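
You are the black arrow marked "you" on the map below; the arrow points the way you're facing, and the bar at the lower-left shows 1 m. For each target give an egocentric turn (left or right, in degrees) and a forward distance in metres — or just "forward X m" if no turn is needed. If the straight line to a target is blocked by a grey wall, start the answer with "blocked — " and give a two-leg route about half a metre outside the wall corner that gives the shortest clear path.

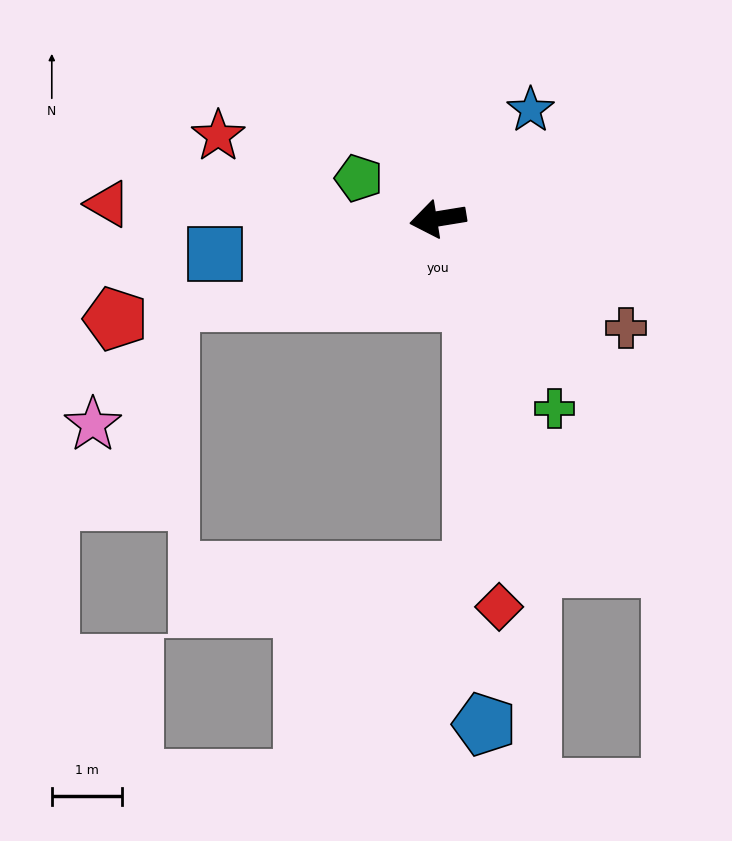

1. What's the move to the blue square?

forward 3.2 m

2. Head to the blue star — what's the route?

turn right 140°, forward 2.0 m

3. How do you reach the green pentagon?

turn right 36°, forward 1.3 m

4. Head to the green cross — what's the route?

turn left 112°, forward 3.2 m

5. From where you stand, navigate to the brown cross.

turn left 141°, forward 3.1 m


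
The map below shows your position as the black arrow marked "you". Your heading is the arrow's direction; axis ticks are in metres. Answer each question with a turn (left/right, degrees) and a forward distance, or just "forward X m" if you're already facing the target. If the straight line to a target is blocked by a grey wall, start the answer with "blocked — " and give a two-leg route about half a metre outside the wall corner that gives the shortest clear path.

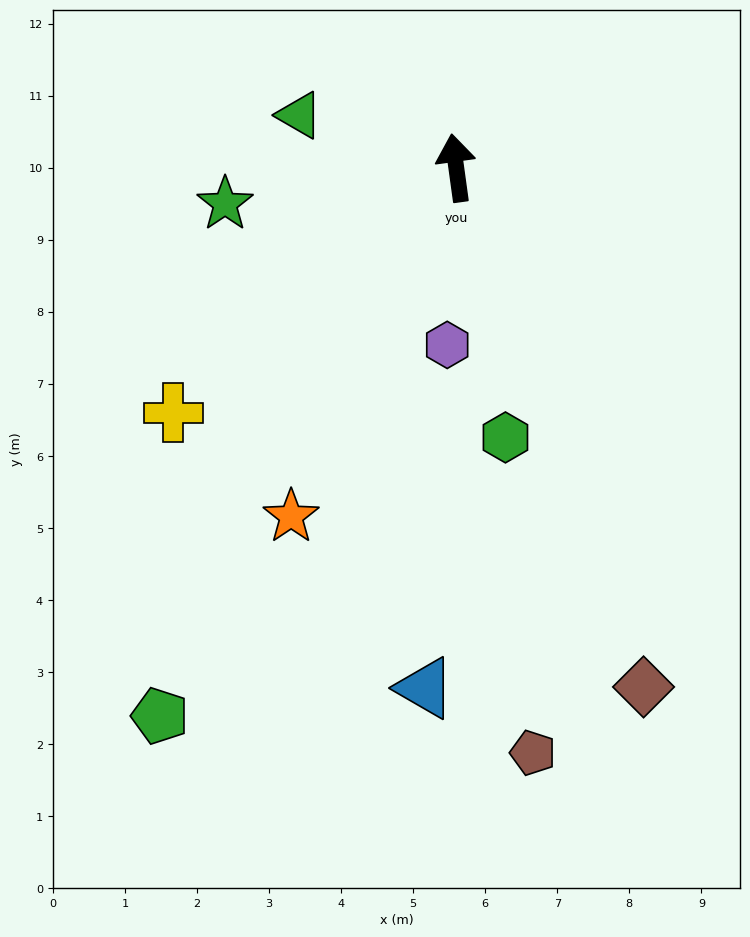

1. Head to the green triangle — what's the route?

turn left 64°, forward 2.3 m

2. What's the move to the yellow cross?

turn left 123°, forward 5.2 m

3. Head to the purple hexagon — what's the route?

turn left 169°, forward 2.5 m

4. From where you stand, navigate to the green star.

turn left 91°, forward 3.2 m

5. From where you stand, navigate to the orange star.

turn left 147°, forward 5.4 m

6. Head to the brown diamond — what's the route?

turn right 168°, forward 7.7 m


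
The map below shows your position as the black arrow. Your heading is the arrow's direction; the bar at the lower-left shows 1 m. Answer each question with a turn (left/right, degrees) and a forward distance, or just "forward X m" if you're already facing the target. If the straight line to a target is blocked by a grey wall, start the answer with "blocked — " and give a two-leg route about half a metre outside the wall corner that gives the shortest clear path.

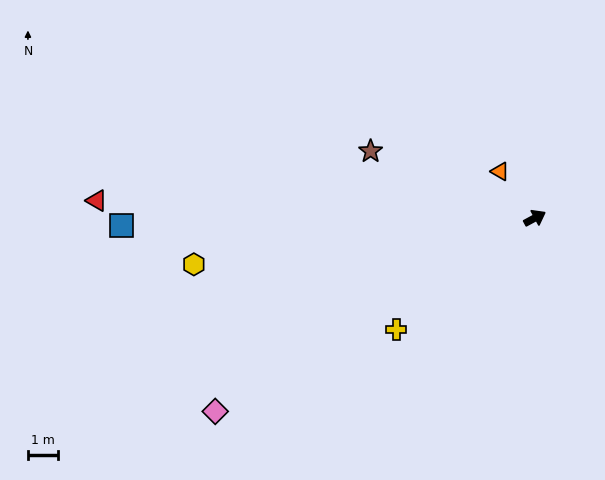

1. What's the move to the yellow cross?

turn right 170°, forward 5.9 m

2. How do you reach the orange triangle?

turn left 98°, forward 1.9 m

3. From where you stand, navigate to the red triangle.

turn left 149°, forward 14.6 m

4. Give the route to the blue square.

turn left 153°, forward 13.8 m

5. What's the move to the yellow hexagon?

turn left 159°, forward 11.5 m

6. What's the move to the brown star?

turn left 129°, forward 5.9 m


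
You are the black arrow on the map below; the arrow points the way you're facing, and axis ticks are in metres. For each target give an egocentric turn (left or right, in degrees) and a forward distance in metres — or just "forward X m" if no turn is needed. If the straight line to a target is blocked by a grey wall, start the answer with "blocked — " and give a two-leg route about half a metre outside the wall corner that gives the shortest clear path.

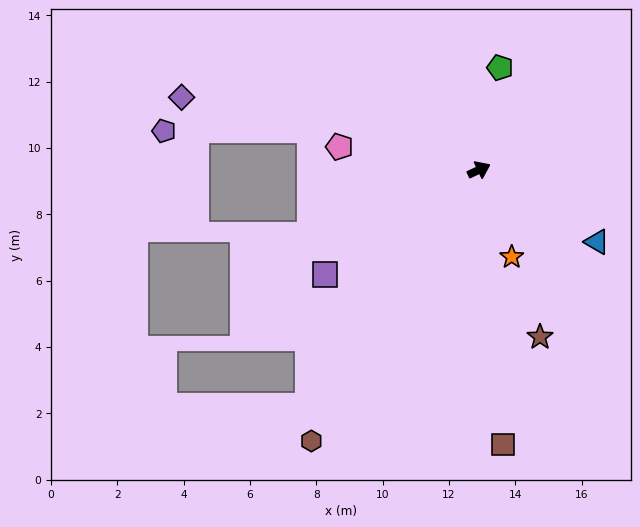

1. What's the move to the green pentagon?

turn left 53°, forward 3.1 m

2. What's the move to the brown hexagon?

turn right 147°, forward 9.6 m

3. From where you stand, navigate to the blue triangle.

turn right 57°, forward 4.2 m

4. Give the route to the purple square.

turn right 171°, forward 5.6 m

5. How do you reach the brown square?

turn right 110°, forward 8.3 m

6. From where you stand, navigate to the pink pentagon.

turn left 145°, forward 4.3 m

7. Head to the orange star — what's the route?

turn right 95°, forward 2.8 m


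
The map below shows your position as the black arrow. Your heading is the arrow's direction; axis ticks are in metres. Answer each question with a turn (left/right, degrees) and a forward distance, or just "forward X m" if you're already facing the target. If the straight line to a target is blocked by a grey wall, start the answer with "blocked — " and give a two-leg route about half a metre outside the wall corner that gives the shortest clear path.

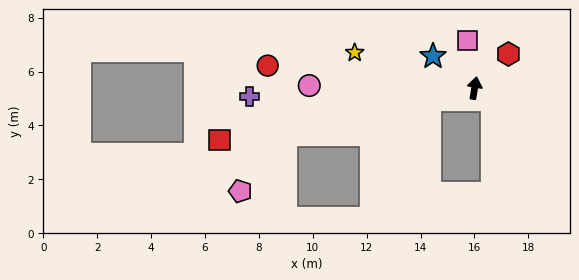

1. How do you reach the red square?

turn left 111°, forward 9.7 m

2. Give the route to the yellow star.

turn left 83°, forward 4.6 m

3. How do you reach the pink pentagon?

blocked — turn left 114°, forward 7.2 m, then turn left 37°, forward 2.7 m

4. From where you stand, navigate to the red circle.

turn left 93°, forward 7.7 m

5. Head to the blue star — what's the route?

turn left 62°, forward 1.9 m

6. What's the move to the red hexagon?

turn right 35°, forward 1.8 m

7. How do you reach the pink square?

turn left 18°, forward 1.8 m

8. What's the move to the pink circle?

turn left 99°, forward 6.1 m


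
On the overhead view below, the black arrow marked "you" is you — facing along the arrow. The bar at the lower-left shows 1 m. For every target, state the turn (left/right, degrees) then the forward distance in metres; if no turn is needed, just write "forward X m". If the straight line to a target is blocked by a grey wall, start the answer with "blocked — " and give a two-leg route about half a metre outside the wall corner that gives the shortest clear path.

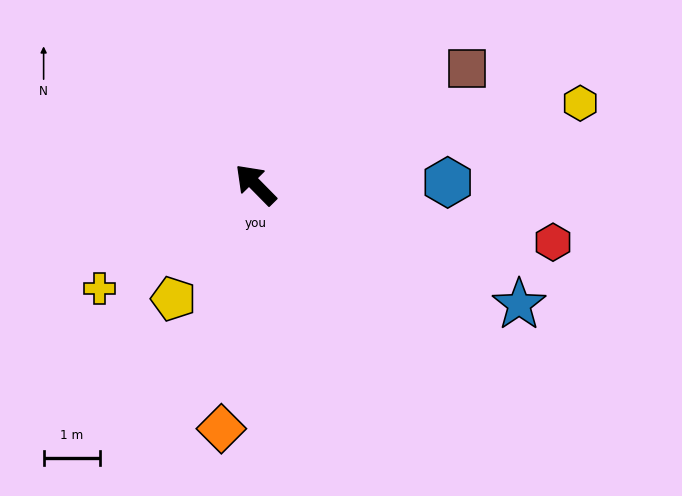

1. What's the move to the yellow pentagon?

turn left 100°, forward 2.5 m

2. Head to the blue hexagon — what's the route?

turn right 134°, forward 3.4 m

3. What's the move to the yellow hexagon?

turn right 120°, forward 5.9 m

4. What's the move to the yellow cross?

turn left 79°, forward 3.3 m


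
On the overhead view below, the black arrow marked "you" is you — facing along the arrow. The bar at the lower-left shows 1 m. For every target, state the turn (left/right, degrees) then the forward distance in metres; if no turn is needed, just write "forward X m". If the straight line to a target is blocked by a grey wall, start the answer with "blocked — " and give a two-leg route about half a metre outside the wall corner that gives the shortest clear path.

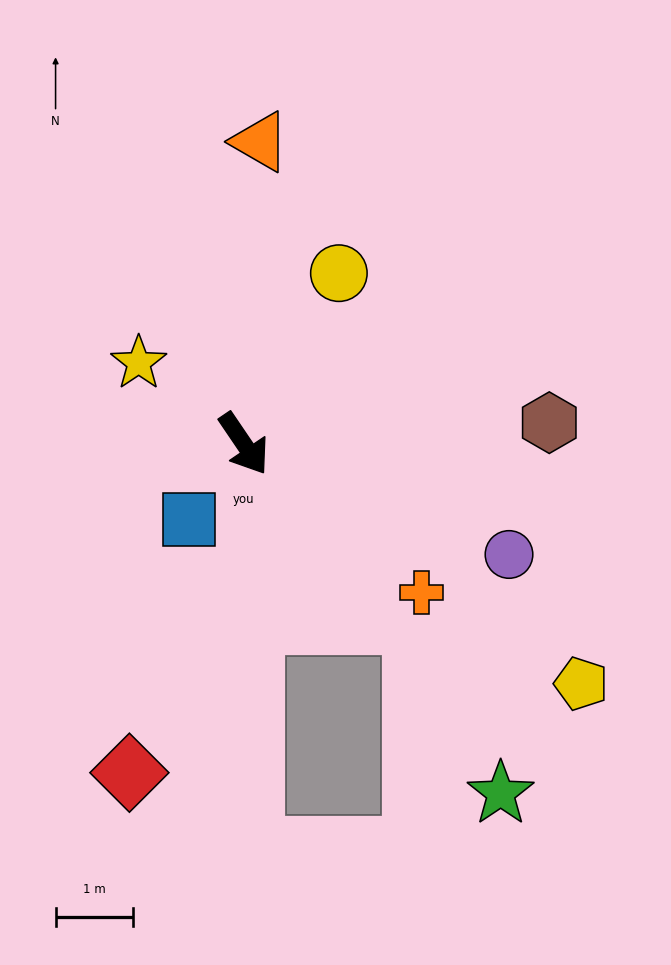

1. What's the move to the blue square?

turn right 70°, forward 1.2 m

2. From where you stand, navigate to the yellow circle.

turn left 117°, forward 2.5 m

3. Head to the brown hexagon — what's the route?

turn left 60°, forward 4.0 m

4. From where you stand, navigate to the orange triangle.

turn left 143°, forward 3.9 m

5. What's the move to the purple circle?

turn left 33°, forward 3.7 m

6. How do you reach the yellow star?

turn right 162°, forward 1.7 m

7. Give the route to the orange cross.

turn left 16°, forward 3.0 m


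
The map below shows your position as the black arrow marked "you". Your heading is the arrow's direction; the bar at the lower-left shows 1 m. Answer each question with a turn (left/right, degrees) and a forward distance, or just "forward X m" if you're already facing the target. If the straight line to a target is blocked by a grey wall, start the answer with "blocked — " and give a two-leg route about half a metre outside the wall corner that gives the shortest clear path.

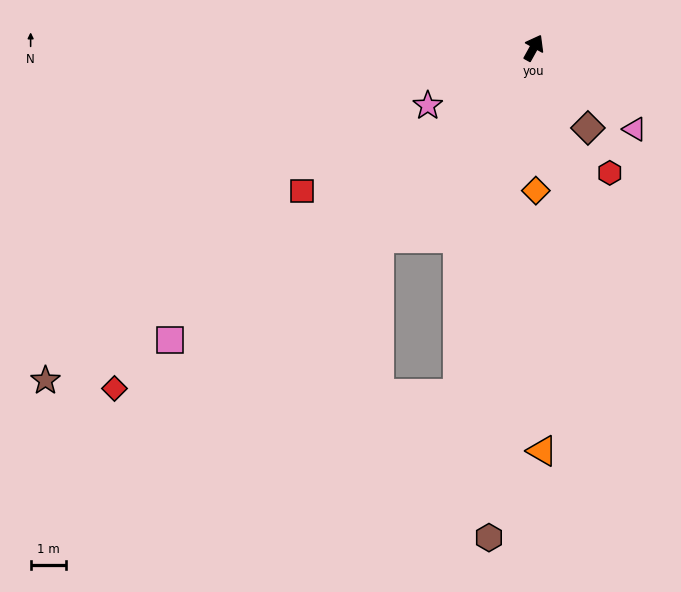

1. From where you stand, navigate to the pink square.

turn left 158°, forward 13.1 m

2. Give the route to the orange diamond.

turn right 150°, forward 4.0 m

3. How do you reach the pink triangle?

turn right 100°, forward 3.7 m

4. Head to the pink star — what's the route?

turn left 148°, forward 3.4 m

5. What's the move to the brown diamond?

turn right 117°, forward 2.7 m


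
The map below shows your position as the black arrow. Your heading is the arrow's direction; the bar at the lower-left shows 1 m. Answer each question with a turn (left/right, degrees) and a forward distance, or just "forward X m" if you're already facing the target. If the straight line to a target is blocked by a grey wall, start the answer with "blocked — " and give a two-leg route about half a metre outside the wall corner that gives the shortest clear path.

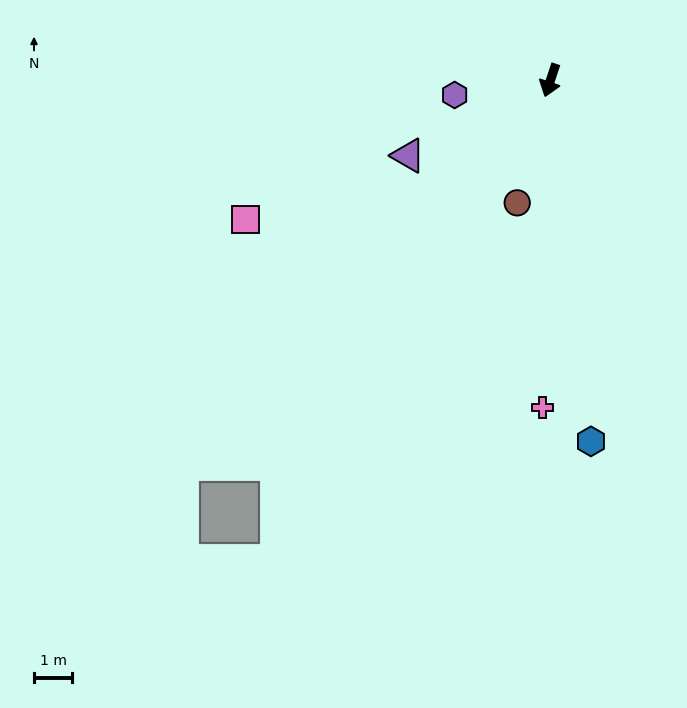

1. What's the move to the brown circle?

turn left 3°, forward 3.3 m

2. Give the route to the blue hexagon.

turn left 25°, forward 9.6 m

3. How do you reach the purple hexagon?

turn right 63°, forward 2.5 m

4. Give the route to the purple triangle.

turn right 44°, forward 4.2 m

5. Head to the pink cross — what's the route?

turn left 17°, forward 8.6 m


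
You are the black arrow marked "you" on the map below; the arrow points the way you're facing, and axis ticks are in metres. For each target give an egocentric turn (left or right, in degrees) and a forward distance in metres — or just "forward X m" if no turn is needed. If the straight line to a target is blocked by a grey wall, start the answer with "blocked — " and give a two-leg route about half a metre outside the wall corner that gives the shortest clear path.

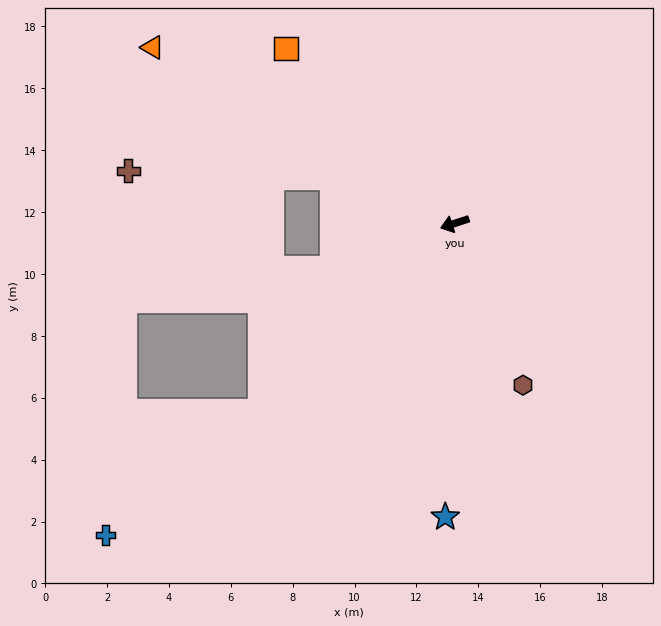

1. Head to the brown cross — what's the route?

blocked — turn right 39°, forward 4.2 m, then turn left 19°, forward 6.6 m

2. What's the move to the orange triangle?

turn right 48°, forward 11.3 m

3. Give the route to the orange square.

turn right 64°, forward 7.9 m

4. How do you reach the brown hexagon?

turn left 95°, forward 5.7 m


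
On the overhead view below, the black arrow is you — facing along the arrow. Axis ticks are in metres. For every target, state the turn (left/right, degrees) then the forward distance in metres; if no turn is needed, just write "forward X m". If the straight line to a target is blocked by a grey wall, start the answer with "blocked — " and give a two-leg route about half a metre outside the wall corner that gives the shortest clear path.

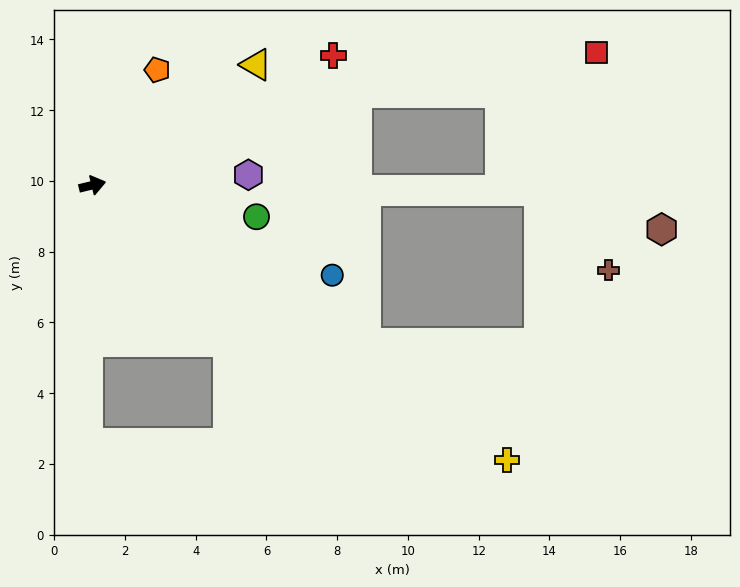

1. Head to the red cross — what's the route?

turn left 15°, forward 7.7 m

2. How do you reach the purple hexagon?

turn right 10°, forward 4.4 m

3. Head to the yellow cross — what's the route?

turn right 47°, forward 14.1 m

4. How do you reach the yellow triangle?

turn left 23°, forward 5.7 m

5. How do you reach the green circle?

turn right 25°, forward 4.7 m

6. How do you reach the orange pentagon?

turn left 47°, forward 3.7 m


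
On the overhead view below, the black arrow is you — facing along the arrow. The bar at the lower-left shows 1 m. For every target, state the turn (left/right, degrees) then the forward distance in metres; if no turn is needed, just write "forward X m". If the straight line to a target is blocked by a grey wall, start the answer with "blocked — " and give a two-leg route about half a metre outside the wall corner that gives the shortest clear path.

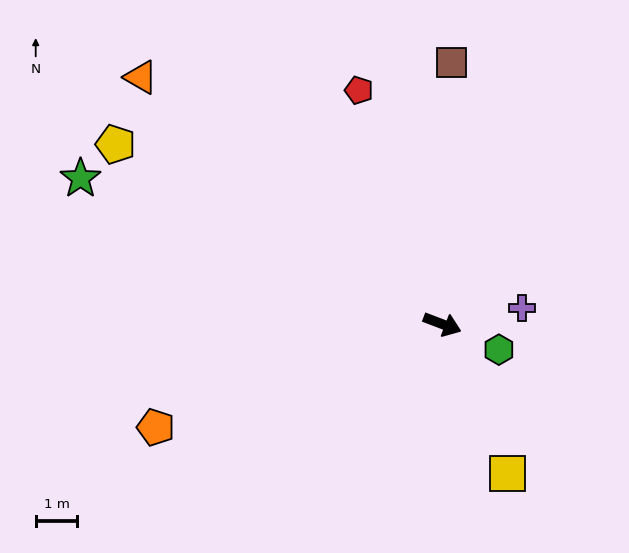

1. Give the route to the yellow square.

turn right 45°, forward 3.9 m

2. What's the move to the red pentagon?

turn left 130°, forward 6.0 m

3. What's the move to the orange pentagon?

turn right 139°, forward 7.3 m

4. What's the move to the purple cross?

turn left 32°, forward 2.0 m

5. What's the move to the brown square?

turn left 109°, forward 6.3 m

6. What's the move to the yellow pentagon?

turn left 172°, forward 9.0 m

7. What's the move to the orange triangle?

turn left 162°, forward 9.4 m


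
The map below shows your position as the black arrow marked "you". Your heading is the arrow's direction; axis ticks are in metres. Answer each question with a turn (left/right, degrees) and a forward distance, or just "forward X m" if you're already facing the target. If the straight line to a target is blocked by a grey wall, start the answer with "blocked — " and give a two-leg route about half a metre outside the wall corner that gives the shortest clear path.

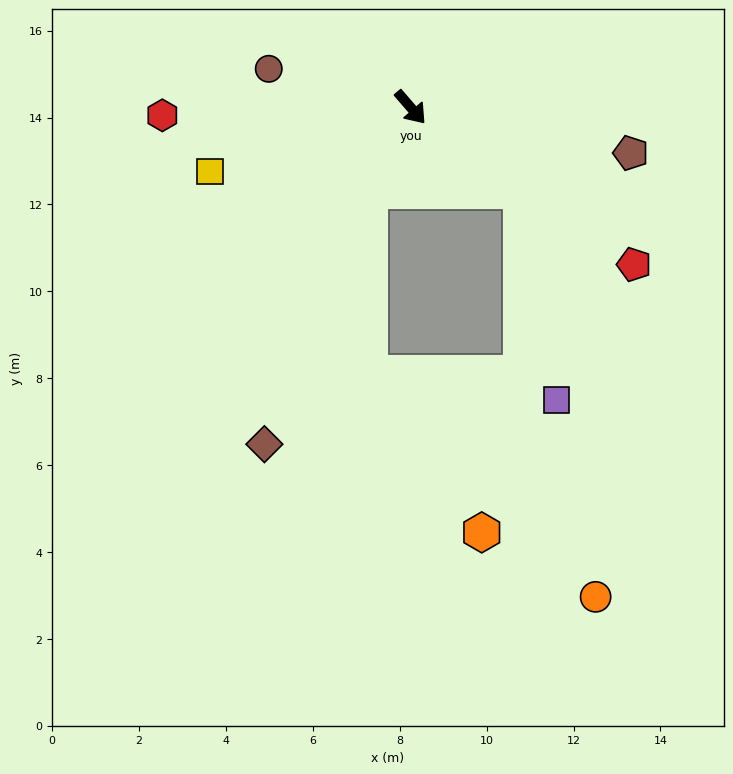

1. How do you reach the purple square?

blocked — turn left 12°, forward 3.2 m, then turn right 43°, forward 4.9 m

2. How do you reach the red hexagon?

turn right 129°, forward 5.7 m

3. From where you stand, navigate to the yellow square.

turn right 113°, forward 4.8 m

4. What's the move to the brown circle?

turn right 146°, forward 3.4 m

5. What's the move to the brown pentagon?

turn left 38°, forward 5.2 m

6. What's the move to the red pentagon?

turn left 14°, forward 6.3 m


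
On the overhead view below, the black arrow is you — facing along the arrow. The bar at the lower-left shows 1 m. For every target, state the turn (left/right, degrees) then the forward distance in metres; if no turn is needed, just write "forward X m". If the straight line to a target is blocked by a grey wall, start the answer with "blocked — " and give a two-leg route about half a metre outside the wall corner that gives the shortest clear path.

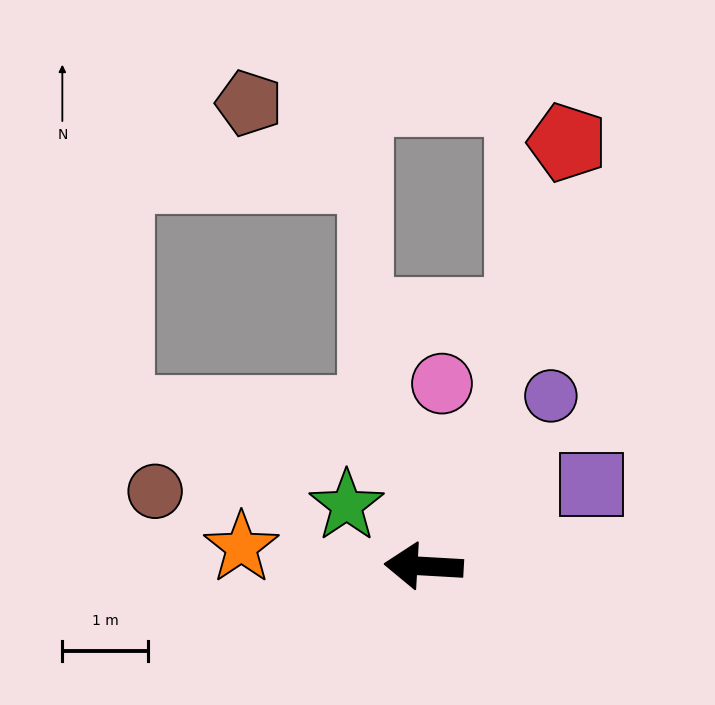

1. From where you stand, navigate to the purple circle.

turn right 124°, forward 2.5 m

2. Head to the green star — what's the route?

turn right 35°, forward 1.1 m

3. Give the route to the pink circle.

turn right 92°, forward 2.2 m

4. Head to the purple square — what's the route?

turn right 151°, forward 2.2 m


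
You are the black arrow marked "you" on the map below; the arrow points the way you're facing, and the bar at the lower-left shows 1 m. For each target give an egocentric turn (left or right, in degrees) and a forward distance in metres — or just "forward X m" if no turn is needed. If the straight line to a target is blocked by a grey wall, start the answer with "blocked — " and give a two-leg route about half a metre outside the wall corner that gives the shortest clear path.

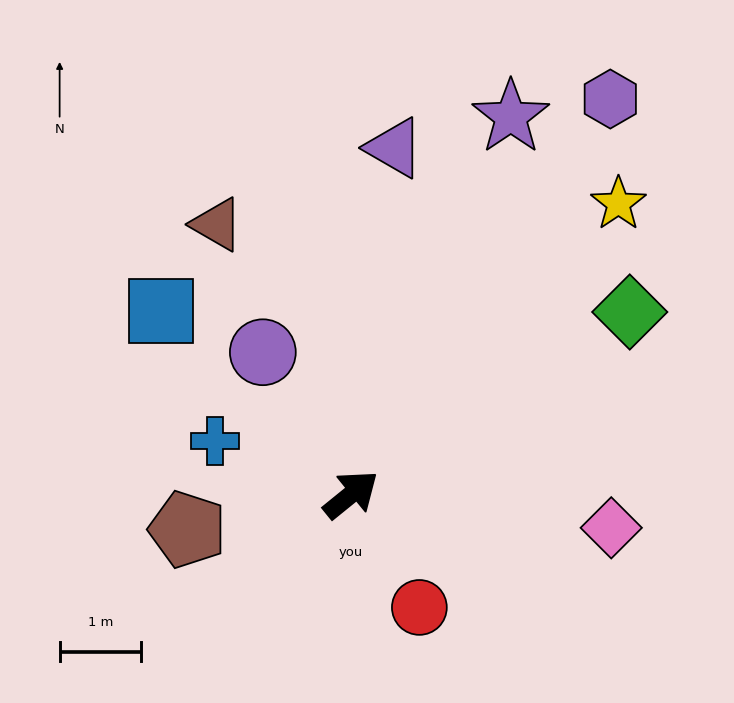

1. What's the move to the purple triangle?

turn left 44°, forward 4.3 m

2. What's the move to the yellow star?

turn left 8°, forward 4.8 m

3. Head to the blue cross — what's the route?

turn left 120°, forward 1.8 m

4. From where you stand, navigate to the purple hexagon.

turn left 18°, forward 5.8 m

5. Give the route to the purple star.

turn left 28°, forward 5.0 m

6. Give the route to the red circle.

turn right 98°, forward 1.6 m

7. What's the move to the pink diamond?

turn right 46°, forward 3.2 m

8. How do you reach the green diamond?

turn right 6°, forward 4.1 m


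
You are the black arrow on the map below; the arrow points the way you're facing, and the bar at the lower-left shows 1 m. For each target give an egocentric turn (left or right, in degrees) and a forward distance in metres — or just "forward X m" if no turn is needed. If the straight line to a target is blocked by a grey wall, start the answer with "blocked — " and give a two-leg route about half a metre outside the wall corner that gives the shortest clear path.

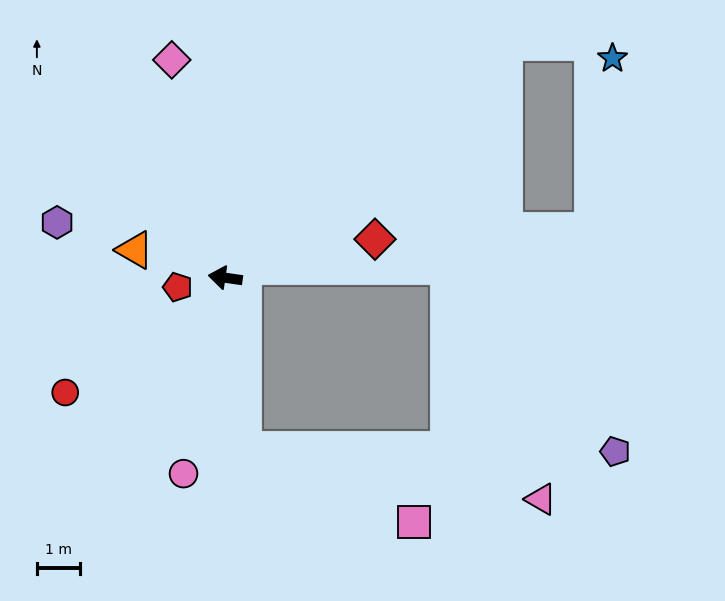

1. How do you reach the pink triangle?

blocked — turn left 104°, forward 4.0 m, then turn left 75°, forward 7.0 m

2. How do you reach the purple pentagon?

blocked — turn left 104°, forward 4.0 m, then turn left 84°, forward 8.7 m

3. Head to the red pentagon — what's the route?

turn left 19°, forward 1.1 m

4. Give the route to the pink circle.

turn left 86°, forward 4.7 m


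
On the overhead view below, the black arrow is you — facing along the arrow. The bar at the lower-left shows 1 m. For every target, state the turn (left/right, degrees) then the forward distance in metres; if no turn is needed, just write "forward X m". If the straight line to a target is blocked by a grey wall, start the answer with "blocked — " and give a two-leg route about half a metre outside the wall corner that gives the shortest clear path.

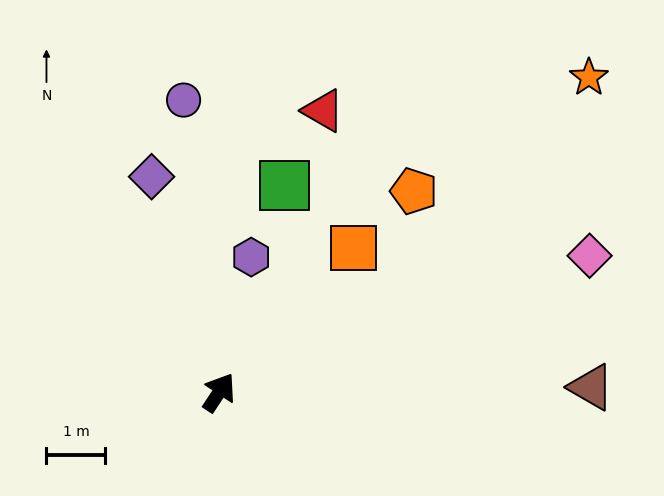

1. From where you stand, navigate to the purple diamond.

turn left 51°, forward 3.8 m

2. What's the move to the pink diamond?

turn right 36°, forward 6.7 m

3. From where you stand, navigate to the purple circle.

turn left 40°, forward 5.0 m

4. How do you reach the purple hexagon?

turn left 20°, forward 2.4 m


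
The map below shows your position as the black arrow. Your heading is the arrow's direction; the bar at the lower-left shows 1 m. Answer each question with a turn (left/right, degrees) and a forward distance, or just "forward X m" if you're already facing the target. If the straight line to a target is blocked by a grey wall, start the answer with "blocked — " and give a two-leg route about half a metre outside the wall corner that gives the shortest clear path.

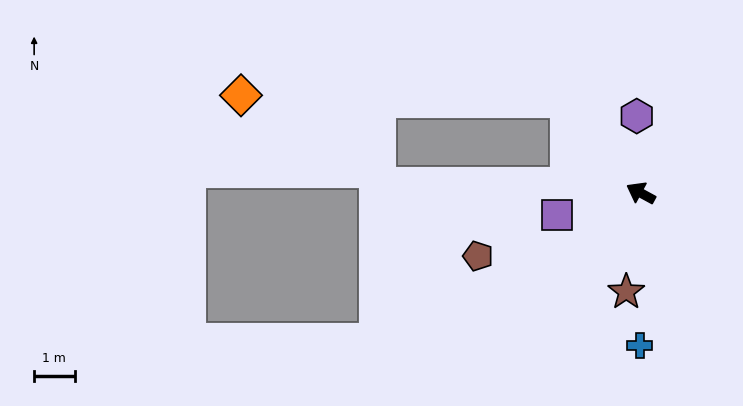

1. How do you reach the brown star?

turn left 110°, forward 2.5 m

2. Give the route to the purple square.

turn left 44°, forward 2.2 m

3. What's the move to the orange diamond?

blocked — turn right 23°, forward 2.9 m, then turn left 50°, forward 8.1 m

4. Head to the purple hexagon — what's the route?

turn right 58°, forward 1.9 m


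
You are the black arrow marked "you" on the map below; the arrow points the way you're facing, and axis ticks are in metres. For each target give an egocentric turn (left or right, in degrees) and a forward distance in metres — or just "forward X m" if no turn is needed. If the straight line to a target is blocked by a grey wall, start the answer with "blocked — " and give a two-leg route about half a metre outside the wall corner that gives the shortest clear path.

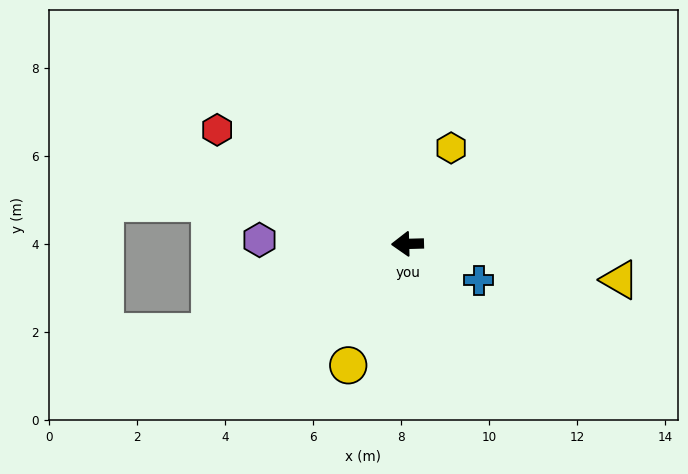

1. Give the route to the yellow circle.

turn left 62°, forward 3.1 m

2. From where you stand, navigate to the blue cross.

turn left 151°, forward 1.8 m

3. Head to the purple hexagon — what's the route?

turn right 3°, forward 3.4 m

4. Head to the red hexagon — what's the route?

turn right 32°, forward 5.0 m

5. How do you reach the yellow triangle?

turn left 169°, forward 4.9 m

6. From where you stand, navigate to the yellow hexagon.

turn right 116°, forward 2.4 m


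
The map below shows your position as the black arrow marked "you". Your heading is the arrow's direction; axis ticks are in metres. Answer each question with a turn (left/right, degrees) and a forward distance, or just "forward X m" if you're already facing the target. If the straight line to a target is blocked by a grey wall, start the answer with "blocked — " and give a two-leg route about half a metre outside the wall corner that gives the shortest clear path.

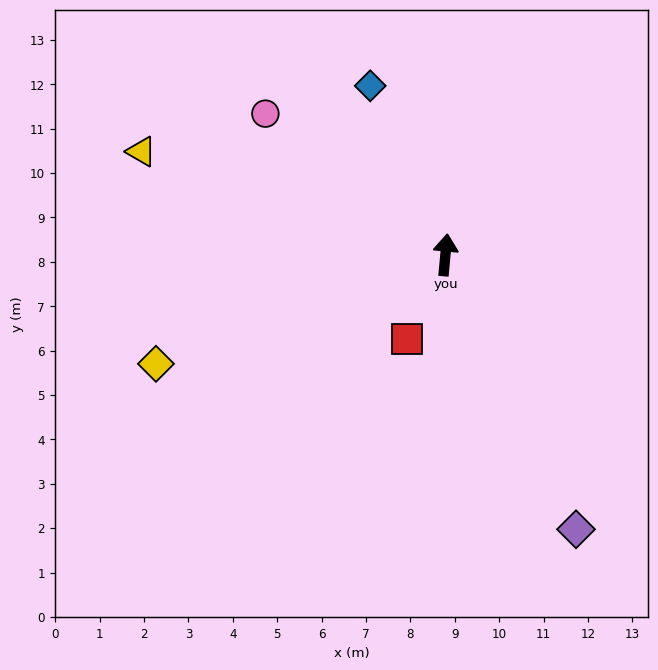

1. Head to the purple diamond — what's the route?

turn right 149°, forward 6.8 m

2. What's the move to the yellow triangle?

turn left 77°, forward 7.2 m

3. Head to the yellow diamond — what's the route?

turn left 116°, forward 7.0 m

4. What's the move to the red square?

turn left 161°, forward 2.1 m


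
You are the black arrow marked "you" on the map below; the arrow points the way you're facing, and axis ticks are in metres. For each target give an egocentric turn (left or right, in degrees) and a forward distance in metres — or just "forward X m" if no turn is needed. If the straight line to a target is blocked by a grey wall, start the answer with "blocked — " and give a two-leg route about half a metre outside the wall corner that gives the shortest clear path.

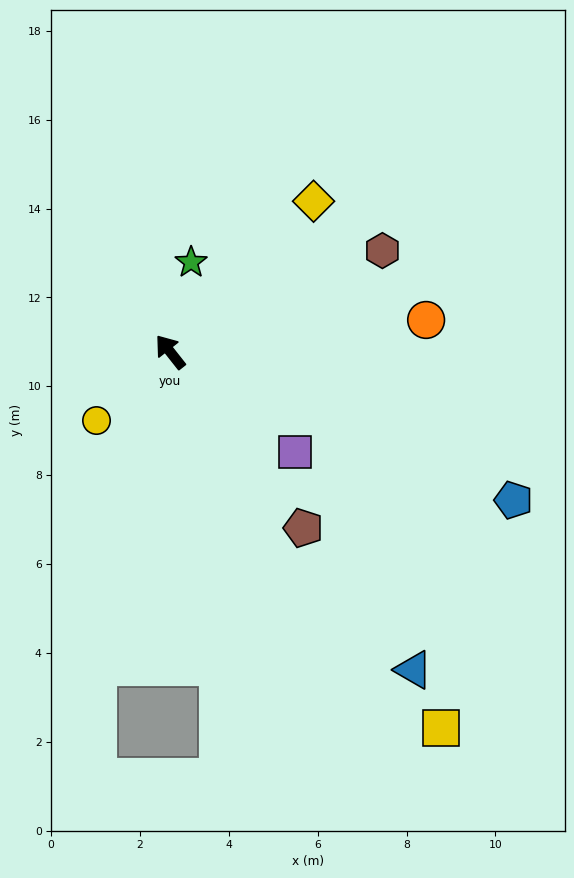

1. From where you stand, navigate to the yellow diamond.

turn right 82°, forward 4.7 m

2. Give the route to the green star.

turn right 51°, forward 2.1 m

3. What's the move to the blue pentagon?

turn right 152°, forward 8.4 m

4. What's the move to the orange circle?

turn right 121°, forward 5.8 m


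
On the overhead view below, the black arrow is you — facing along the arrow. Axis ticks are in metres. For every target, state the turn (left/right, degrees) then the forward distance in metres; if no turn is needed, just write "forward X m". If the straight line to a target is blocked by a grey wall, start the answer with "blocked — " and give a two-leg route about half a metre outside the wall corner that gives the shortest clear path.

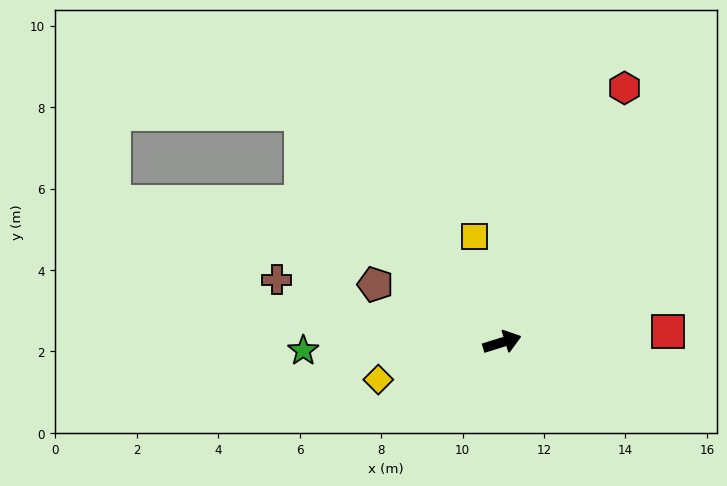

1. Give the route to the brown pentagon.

turn left 138°, forward 3.4 m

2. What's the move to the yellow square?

turn left 87°, forward 2.7 m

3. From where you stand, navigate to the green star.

turn left 165°, forward 4.9 m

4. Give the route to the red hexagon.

turn left 47°, forward 6.9 m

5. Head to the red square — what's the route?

turn right 14°, forward 4.1 m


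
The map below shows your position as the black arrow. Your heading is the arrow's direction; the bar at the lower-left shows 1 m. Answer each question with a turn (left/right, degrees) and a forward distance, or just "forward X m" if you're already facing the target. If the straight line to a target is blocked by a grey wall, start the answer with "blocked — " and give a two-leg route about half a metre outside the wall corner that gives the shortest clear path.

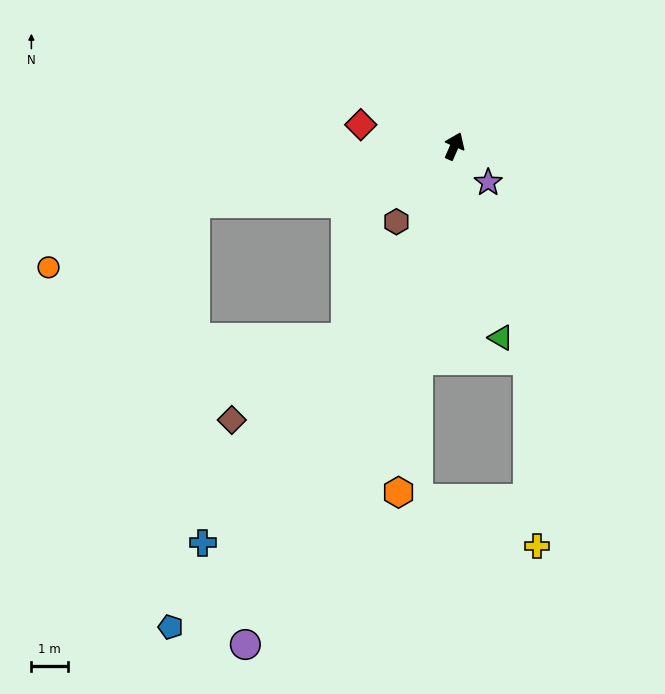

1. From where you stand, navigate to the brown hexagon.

turn left 166°, forward 2.6 m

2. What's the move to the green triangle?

turn right 143°, forward 5.4 m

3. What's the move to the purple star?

turn right 113°, forward 1.4 m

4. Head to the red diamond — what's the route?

turn left 101°, forward 2.6 m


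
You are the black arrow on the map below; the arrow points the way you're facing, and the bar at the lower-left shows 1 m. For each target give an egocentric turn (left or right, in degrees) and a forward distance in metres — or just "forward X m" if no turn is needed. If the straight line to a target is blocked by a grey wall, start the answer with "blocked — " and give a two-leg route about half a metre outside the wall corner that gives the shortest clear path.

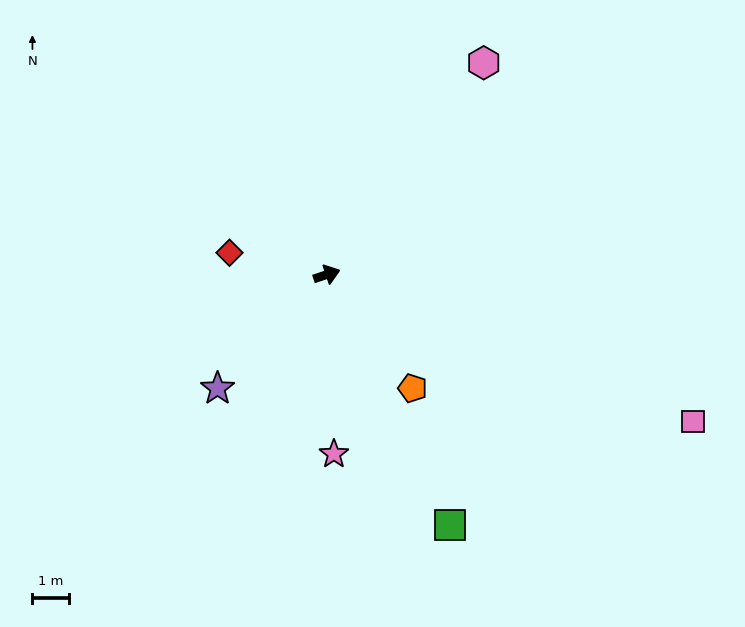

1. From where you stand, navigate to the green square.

turn right 82°, forward 7.6 m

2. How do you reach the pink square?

turn right 40°, forward 10.8 m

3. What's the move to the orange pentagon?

turn right 71°, forward 3.9 m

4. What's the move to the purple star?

turn right 152°, forward 4.3 m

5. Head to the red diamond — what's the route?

turn left 149°, forward 2.7 m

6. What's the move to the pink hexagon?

turn left 35°, forward 7.2 m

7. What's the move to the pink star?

turn right 106°, forward 4.9 m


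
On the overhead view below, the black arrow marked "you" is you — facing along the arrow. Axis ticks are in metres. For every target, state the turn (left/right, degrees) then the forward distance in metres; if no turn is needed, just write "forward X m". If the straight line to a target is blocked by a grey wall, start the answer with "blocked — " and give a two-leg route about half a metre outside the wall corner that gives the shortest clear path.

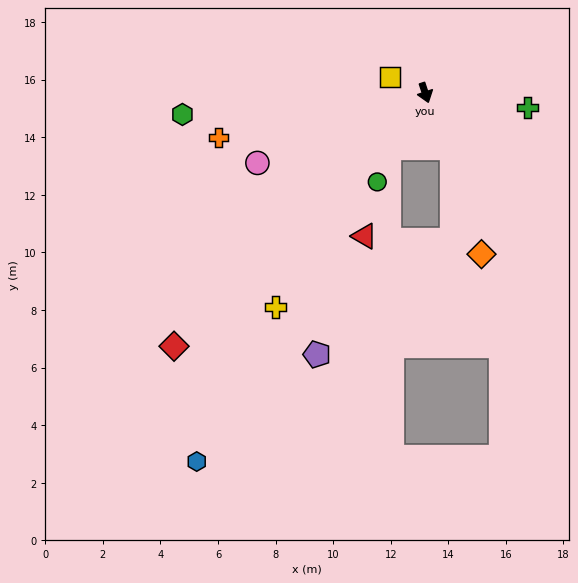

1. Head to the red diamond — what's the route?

turn right 63°, forward 12.4 m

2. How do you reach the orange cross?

turn right 96°, forward 7.3 m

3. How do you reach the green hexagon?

turn right 103°, forward 8.5 m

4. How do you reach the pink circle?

turn right 86°, forward 6.3 m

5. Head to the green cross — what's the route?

turn left 63°, forward 3.6 m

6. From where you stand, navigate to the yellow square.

turn right 133°, forward 1.3 m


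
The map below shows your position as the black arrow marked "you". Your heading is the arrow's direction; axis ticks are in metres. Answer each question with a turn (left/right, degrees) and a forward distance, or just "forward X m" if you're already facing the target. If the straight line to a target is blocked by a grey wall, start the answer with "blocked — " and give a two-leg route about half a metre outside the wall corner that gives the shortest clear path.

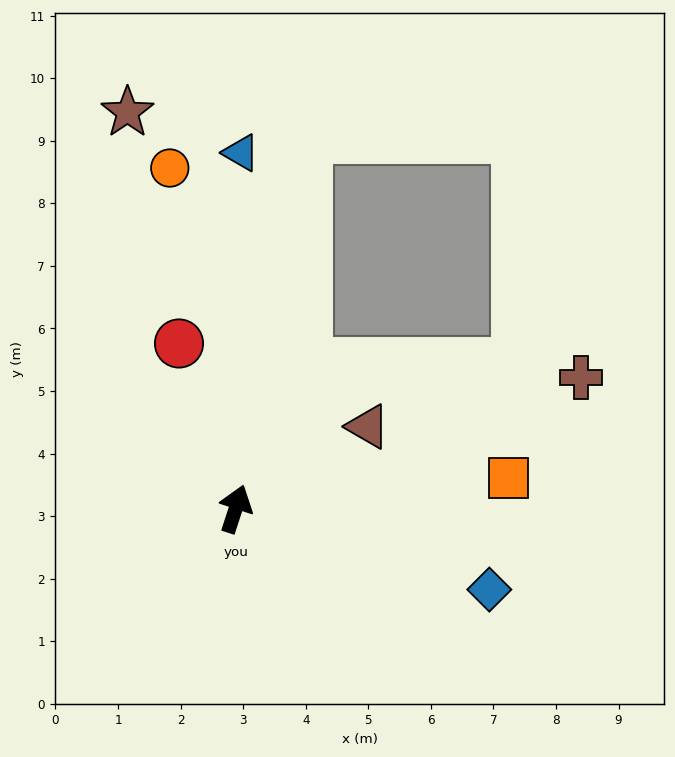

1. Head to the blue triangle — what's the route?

turn left 17°, forward 5.7 m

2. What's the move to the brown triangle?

turn right 40°, forward 2.5 m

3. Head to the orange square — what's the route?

turn right 65°, forward 4.4 m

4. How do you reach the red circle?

turn left 37°, forward 2.8 m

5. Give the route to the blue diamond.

turn right 90°, forward 4.3 m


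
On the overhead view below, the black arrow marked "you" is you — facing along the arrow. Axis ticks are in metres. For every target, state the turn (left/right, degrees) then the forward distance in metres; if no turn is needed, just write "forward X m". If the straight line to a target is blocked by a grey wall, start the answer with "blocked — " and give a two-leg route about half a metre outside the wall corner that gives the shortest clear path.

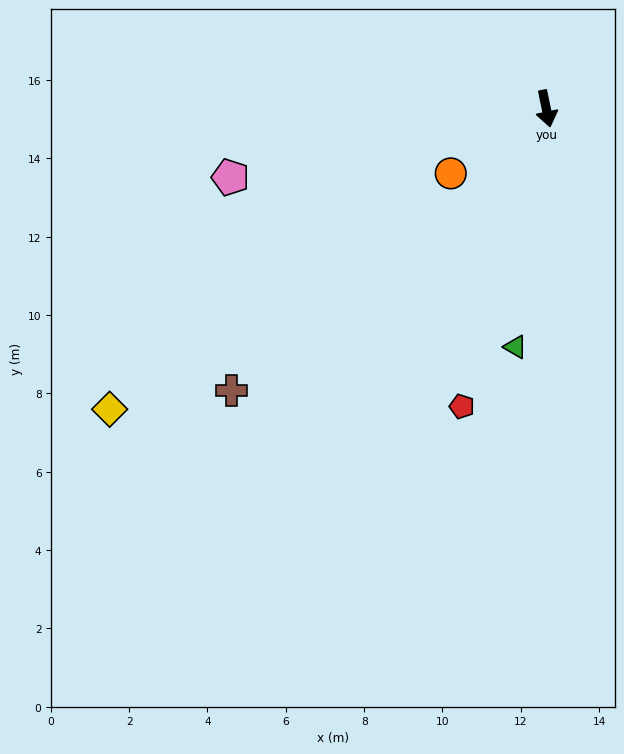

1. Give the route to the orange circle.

turn right 67°, forward 2.9 m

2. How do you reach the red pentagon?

turn right 27°, forward 7.9 m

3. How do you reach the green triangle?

turn right 19°, forward 6.1 m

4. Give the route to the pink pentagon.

turn right 89°, forward 8.3 m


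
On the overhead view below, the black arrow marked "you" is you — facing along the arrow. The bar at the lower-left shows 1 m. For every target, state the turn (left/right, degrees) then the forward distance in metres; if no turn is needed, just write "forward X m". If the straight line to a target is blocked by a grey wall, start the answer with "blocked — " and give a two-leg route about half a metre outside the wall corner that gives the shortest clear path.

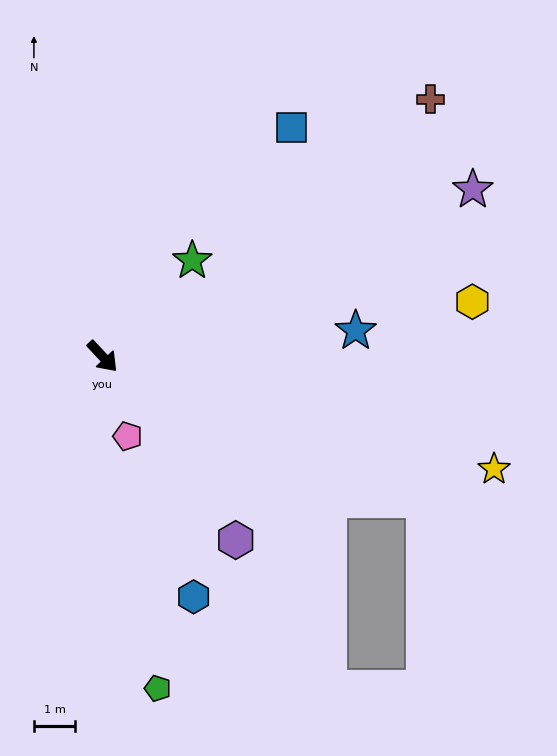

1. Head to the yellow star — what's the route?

turn left 31°, forward 9.8 m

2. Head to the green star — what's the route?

turn left 94°, forward 3.2 m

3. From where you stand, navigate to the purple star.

turn left 71°, forward 9.8 m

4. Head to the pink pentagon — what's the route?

turn right 26°, forward 2.0 m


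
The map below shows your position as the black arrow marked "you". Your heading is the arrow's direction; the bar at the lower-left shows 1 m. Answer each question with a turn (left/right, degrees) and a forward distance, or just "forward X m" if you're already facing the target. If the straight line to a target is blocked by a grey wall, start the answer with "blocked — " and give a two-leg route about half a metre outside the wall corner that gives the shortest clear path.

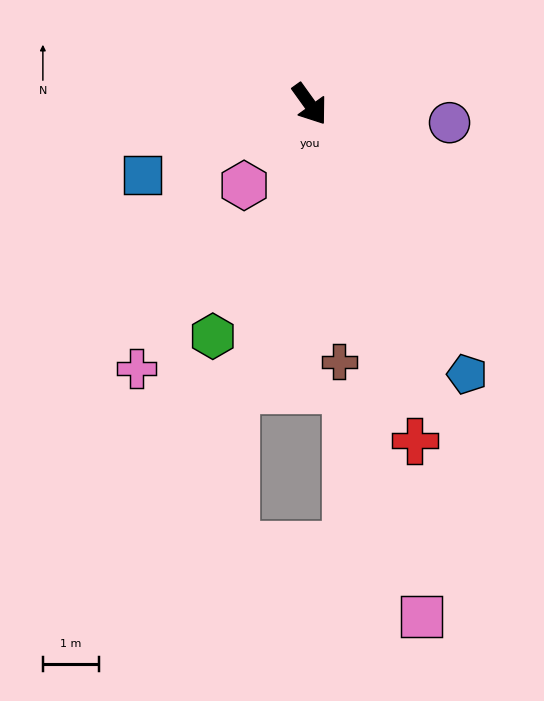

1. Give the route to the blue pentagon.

turn right 5°, forward 5.5 m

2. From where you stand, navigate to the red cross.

turn right 18°, forward 6.2 m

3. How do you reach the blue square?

turn right 103°, forward 3.2 m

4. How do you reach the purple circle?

turn left 47°, forward 2.5 m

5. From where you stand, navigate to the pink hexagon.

turn right 75°, forward 1.8 m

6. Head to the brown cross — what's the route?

turn right 29°, forward 4.6 m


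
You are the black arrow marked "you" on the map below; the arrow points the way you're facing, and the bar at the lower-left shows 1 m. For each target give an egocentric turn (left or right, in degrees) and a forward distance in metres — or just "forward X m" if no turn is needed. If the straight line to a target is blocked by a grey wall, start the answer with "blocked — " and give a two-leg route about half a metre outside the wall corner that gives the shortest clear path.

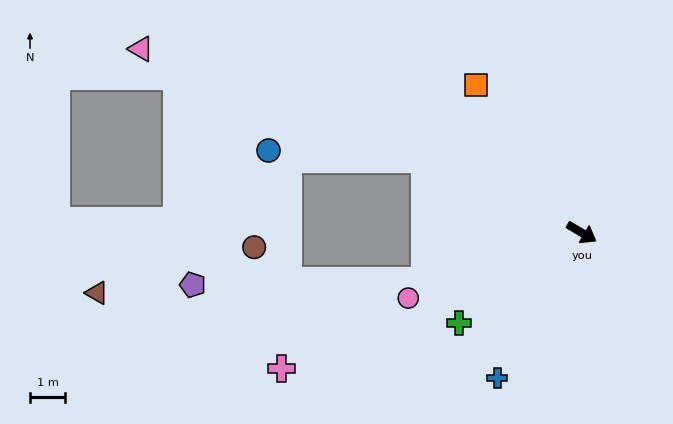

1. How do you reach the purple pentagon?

blocked — turn right 132°, forward 4.7 m, then turn right 17°, forward 6.7 m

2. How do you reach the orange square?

turn left 156°, forward 5.2 m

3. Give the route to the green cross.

turn right 113°, forward 4.4 m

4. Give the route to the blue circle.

blocked — turn right 175°, forward 4.9 m, then turn left 22°, forward 4.5 m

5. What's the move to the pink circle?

turn right 129°, forward 5.3 m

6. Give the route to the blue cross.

turn right 90°, forward 4.8 m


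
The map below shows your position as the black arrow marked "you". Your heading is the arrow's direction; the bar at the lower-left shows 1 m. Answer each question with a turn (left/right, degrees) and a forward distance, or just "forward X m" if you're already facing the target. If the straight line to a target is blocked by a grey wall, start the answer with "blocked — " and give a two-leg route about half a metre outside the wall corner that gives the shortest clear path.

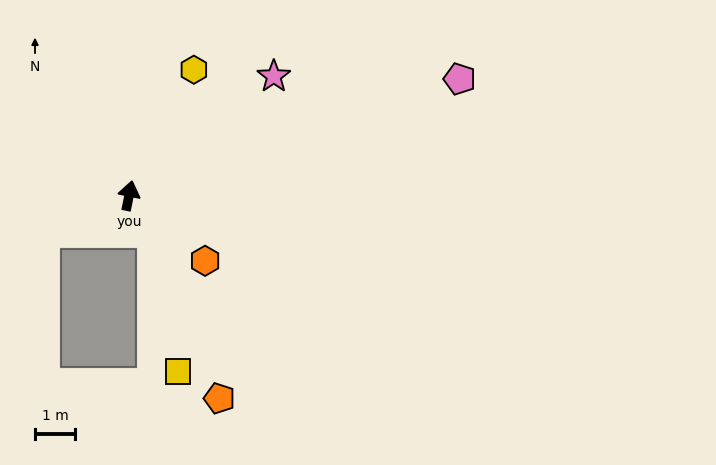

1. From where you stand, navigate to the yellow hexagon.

turn right 16°, forward 3.6 m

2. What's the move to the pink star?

turn right 39°, forward 4.7 m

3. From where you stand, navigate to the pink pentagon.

turn right 59°, forward 8.8 m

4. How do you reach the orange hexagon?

turn right 119°, forward 2.5 m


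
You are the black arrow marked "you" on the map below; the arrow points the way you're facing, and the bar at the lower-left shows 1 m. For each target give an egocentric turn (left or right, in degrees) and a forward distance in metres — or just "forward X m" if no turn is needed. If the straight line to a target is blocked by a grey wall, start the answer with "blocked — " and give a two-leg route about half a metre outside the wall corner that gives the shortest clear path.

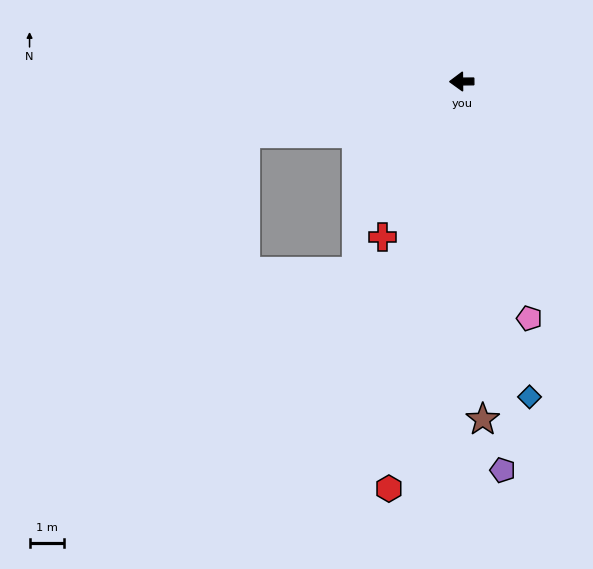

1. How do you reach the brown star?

turn left 93°, forward 9.9 m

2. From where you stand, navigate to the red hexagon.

turn left 79°, forward 12.1 m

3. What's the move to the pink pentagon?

turn left 105°, forward 7.2 m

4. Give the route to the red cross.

turn left 62°, forward 5.1 m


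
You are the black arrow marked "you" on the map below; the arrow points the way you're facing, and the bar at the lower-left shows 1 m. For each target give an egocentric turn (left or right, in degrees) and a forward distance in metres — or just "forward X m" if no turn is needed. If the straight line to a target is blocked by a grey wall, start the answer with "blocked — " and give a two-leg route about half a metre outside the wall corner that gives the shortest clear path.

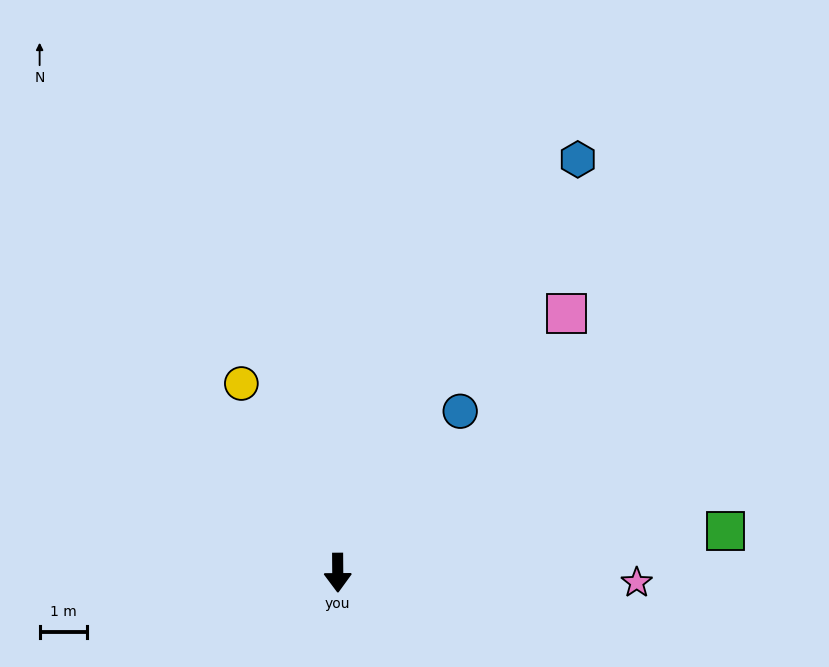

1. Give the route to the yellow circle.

turn right 153°, forward 4.5 m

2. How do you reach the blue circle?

turn left 142°, forward 4.3 m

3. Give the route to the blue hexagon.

turn left 149°, forward 10.0 m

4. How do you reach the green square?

turn left 96°, forward 8.2 m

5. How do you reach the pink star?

turn left 88°, forward 6.3 m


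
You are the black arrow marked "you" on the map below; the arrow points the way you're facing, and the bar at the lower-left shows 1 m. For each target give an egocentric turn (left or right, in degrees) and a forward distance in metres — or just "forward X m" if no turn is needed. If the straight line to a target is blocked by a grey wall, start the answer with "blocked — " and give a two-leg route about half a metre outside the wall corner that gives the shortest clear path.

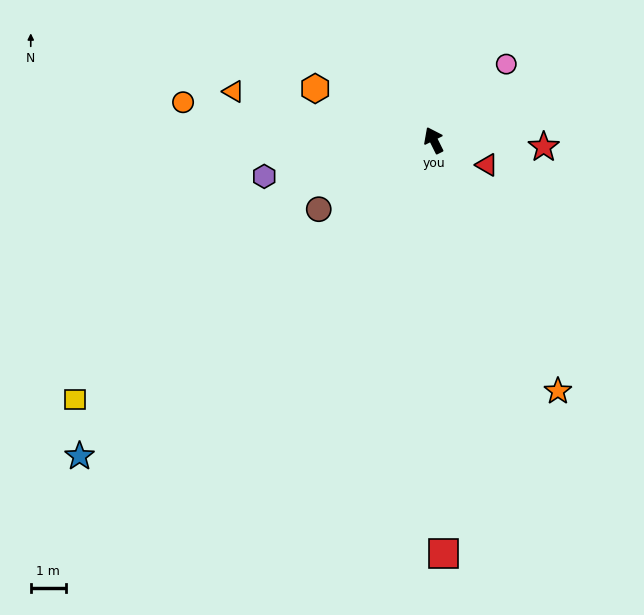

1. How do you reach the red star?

turn right 120°, forward 3.2 m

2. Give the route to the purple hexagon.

turn left 76°, forward 5.0 m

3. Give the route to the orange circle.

turn left 55°, forward 7.3 m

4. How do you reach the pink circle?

turn right 70°, forward 3.0 m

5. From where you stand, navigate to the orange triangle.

turn left 50°, forward 5.9 m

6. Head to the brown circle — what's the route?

turn left 95°, forward 3.9 m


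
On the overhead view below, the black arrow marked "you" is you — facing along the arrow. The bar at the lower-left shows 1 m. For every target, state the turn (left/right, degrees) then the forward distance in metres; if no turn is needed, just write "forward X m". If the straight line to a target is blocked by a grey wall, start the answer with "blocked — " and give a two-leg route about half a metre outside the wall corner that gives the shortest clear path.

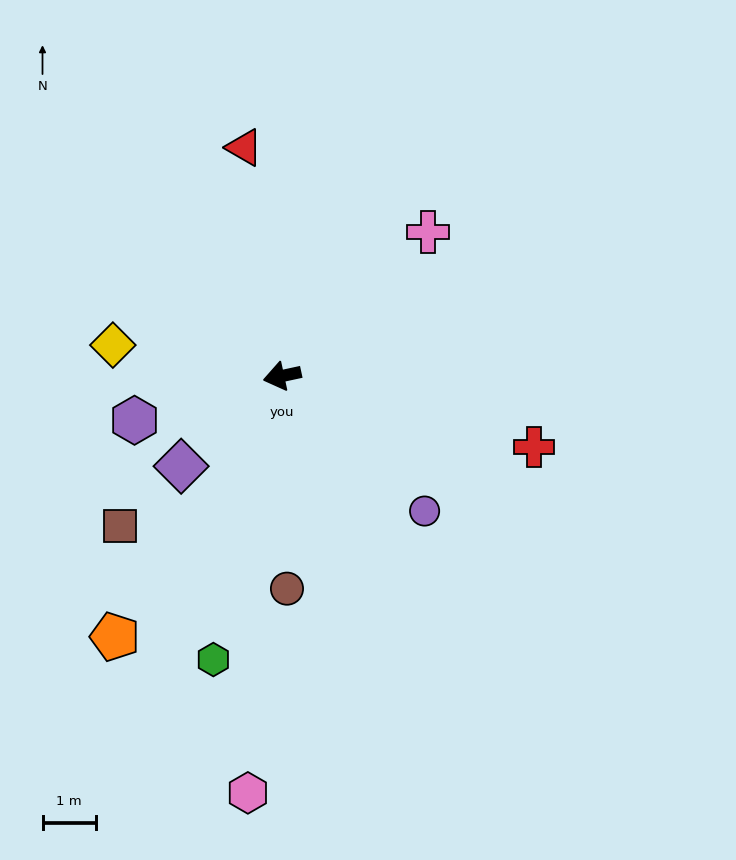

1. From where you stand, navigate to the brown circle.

turn left 79°, forward 4.0 m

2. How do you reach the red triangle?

turn right 93°, forward 4.4 m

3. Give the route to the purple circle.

turn left 124°, forward 3.7 m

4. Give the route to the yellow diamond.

turn right 23°, forward 3.2 m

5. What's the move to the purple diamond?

turn left 30°, forward 2.6 m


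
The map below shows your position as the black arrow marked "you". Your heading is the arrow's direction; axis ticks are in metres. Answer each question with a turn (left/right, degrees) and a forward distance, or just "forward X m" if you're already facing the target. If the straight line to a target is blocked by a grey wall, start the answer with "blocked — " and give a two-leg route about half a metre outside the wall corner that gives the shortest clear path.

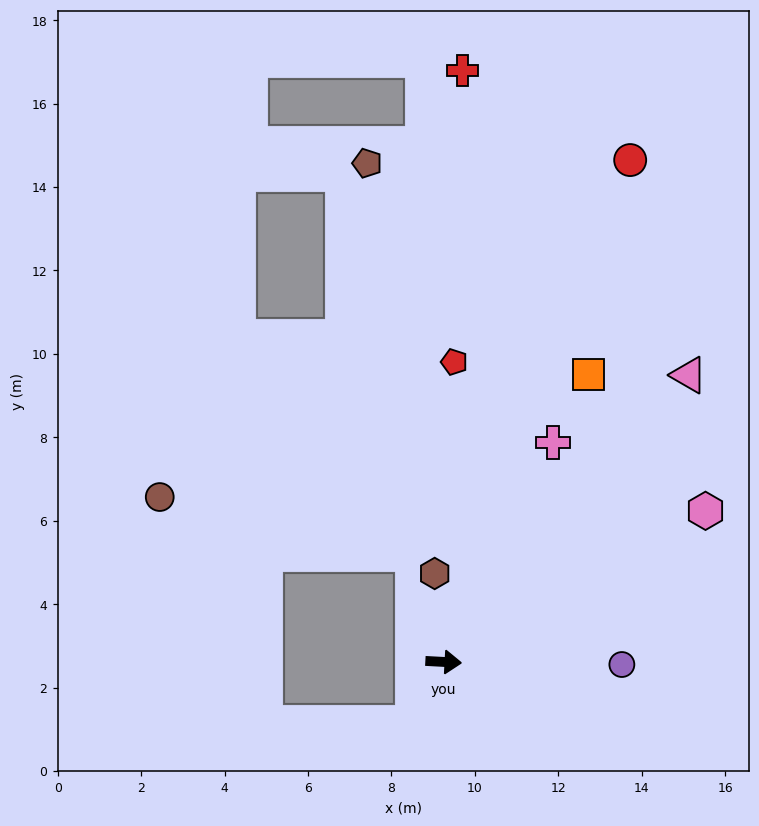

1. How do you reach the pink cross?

turn left 67°, forward 5.9 m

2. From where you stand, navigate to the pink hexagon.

turn left 33°, forward 7.2 m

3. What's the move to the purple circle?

turn left 2°, forward 4.3 m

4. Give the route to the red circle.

turn left 73°, forward 12.8 m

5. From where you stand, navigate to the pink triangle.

turn left 53°, forward 9.0 m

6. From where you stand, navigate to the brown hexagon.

turn left 99°, forward 2.1 m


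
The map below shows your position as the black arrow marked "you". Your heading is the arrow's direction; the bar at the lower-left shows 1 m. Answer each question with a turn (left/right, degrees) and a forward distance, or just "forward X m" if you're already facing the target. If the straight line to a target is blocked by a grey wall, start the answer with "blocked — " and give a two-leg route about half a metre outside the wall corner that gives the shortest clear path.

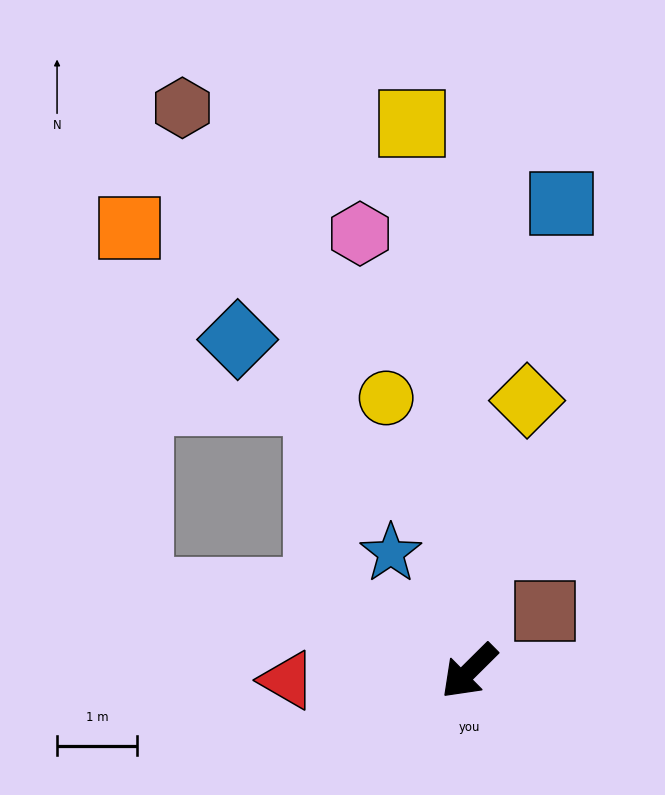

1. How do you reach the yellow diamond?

turn right 147°, forward 3.5 m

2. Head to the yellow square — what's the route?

turn right 129°, forward 6.9 m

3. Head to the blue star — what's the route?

turn right 101°, forward 1.8 m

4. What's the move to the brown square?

turn left 174°, forward 1.2 m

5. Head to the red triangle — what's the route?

turn right 42°, forward 2.3 m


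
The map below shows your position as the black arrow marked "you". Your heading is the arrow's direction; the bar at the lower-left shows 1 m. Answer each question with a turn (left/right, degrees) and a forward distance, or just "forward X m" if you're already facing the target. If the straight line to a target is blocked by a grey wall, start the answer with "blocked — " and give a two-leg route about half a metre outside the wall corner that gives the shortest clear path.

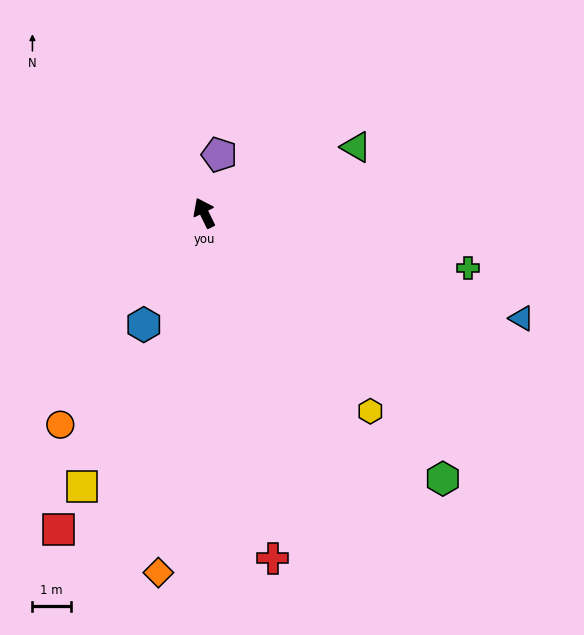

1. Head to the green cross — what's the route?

turn right 128°, forward 7.0 m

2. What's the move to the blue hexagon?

turn left 125°, forward 3.3 m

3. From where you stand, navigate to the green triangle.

turn right 93°, forward 4.3 m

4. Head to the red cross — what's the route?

turn left 165°, forward 9.1 m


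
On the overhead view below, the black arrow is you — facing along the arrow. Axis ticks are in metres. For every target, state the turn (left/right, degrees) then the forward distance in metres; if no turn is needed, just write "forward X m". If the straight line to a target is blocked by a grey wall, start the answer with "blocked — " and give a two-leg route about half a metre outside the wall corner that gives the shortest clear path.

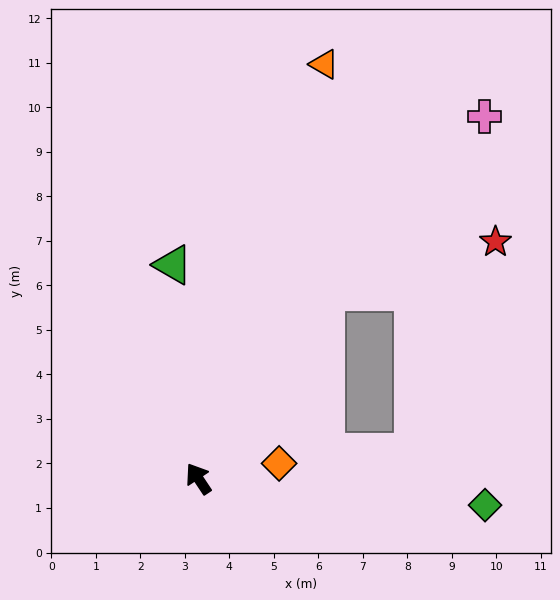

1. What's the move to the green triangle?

turn right 27°, forward 4.8 m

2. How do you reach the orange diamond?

turn right 113°, forward 1.8 m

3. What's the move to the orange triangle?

turn right 51°, forward 9.7 m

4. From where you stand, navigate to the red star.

blocked — turn right 68°, forward 5.1 m, then turn right 39°, forward 4.0 m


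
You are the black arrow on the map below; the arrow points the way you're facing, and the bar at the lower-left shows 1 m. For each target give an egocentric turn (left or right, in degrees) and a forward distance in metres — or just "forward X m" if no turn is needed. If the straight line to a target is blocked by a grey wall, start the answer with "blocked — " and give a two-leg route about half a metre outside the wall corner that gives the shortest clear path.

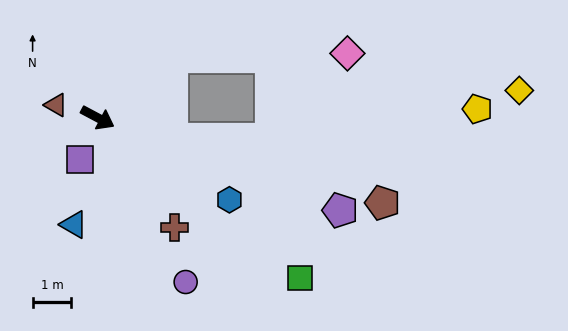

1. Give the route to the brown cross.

turn right 27°, forward 3.5 m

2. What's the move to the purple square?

turn right 85°, forward 1.2 m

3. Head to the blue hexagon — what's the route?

turn right 4°, forward 4.0 m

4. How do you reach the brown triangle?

turn right 169°, forward 1.1 m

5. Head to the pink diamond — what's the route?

blocked — turn left 68°, forward 2.5 m, then turn right 39°, forward 4.6 m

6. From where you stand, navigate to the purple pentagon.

turn left 7°, forward 6.7 m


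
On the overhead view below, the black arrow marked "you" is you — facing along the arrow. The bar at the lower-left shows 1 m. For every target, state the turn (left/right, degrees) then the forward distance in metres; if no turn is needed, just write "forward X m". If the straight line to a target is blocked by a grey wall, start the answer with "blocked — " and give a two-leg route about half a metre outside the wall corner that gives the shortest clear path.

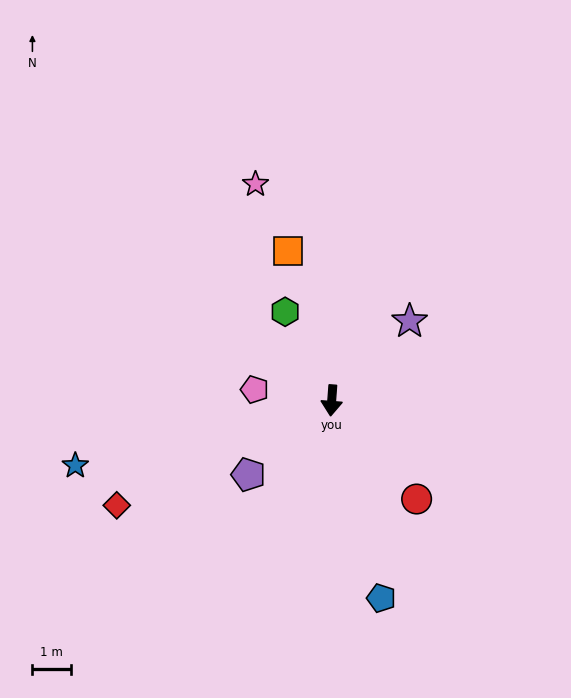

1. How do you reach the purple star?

turn left 140°, forward 2.9 m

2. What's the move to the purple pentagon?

turn right 44°, forward 2.9 m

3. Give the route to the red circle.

turn left 45°, forward 3.4 m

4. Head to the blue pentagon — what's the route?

turn left 18°, forward 5.3 m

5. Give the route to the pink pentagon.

turn right 94°, forward 2.0 m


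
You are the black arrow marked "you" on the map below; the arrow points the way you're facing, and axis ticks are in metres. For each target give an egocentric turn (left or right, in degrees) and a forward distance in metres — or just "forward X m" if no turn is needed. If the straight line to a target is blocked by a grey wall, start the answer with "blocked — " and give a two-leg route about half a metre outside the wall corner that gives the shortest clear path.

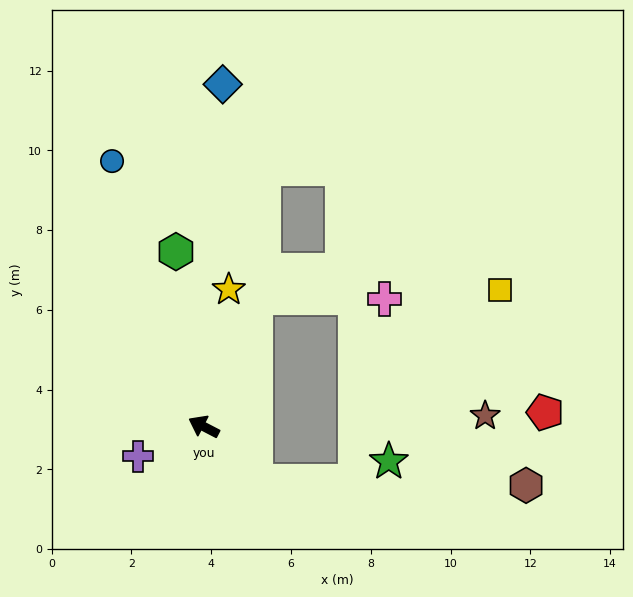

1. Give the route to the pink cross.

blocked — turn right 85°, forward 3.5 m, then turn right 68°, forward 3.2 m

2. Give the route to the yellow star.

turn right 73°, forward 3.5 m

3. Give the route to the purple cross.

turn left 52°, forward 1.8 m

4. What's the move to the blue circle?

turn right 43°, forward 7.0 m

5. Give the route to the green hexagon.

turn right 54°, forward 4.4 m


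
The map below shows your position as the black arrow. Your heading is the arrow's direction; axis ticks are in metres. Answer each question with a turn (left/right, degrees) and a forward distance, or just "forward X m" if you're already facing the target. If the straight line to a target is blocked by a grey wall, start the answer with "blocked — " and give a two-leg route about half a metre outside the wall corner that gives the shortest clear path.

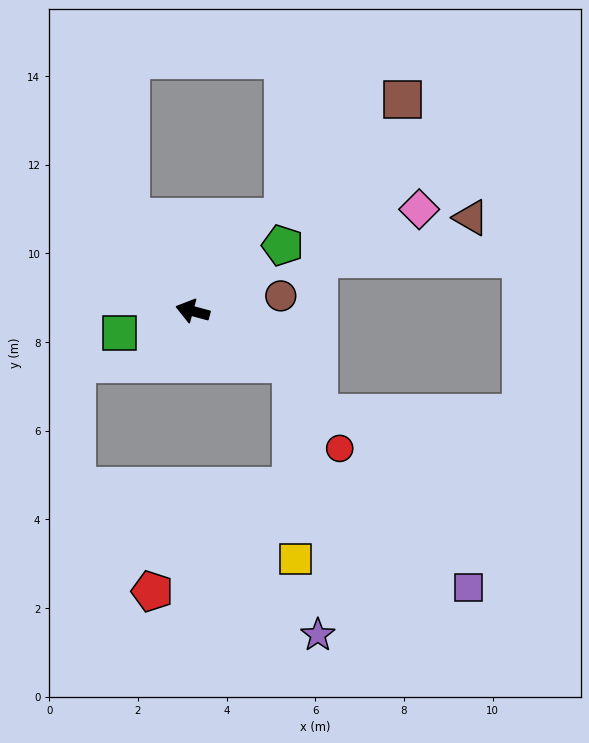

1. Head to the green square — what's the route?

turn left 32°, forward 1.7 m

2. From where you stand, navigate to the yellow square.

blocked — turn left 167°, forward 2.5 m, then turn right 61°, forward 4.4 m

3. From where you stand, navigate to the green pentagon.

turn right 129°, forward 2.5 m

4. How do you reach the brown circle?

turn right 155°, forward 2.0 m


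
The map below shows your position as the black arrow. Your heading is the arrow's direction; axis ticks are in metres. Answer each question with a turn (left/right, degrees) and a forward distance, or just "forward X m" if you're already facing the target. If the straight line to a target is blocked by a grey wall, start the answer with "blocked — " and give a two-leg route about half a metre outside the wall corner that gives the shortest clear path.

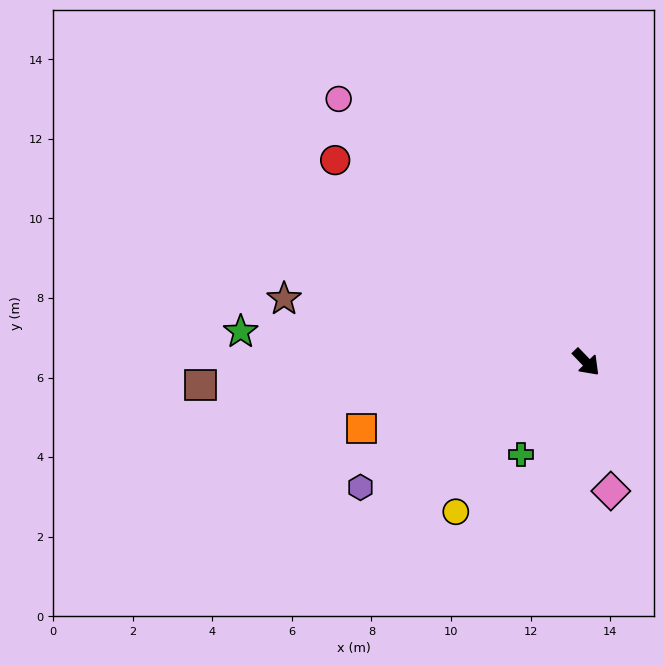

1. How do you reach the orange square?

turn right 117°, forward 5.9 m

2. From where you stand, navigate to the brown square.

turn right 131°, forward 9.7 m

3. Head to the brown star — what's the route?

turn right 146°, forward 7.8 m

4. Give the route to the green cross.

turn right 79°, forward 2.8 m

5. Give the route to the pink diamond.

turn right 33°, forward 3.3 m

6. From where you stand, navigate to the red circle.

turn right 173°, forward 8.1 m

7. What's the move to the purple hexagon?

turn right 105°, forward 6.5 m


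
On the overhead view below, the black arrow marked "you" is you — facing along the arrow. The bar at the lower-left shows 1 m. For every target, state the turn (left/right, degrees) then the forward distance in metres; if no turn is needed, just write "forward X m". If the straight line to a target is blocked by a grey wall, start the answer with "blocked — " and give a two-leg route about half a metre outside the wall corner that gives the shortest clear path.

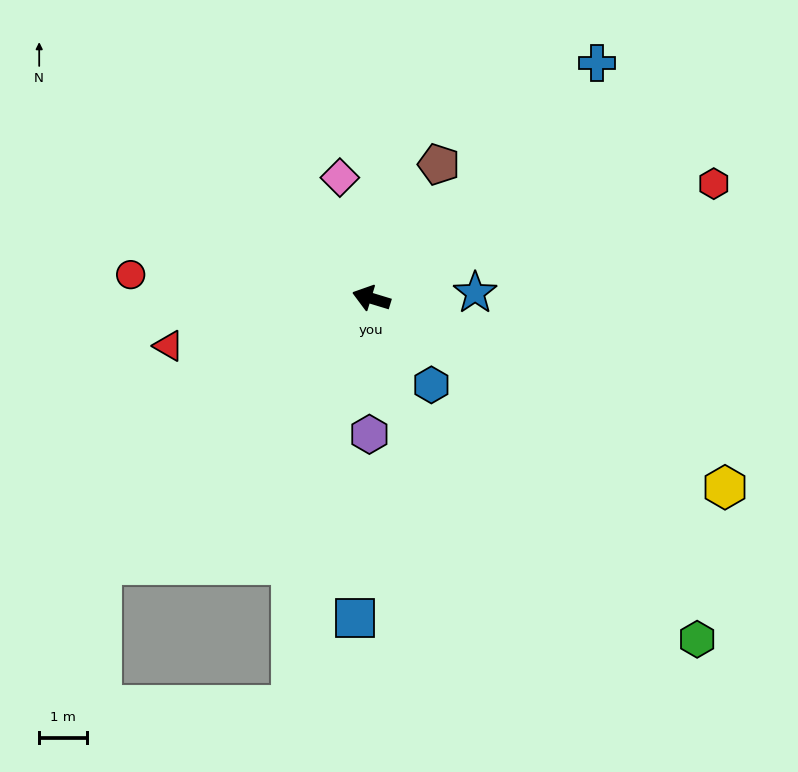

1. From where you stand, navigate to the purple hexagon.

turn left 106°, forward 2.9 m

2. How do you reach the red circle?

turn left 11°, forward 5.1 m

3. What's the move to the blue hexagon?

turn left 142°, forward 2.2 m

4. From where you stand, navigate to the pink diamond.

turn right 58°, forward 2.6 m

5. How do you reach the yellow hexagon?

turn left 169°, forward 8.4 m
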